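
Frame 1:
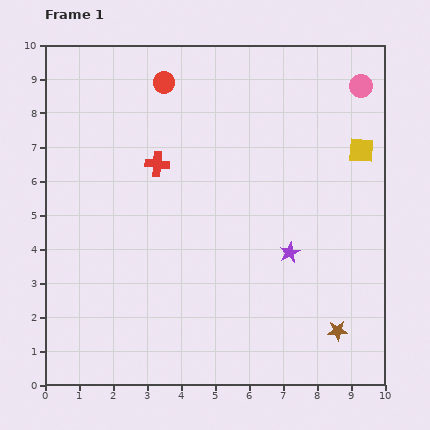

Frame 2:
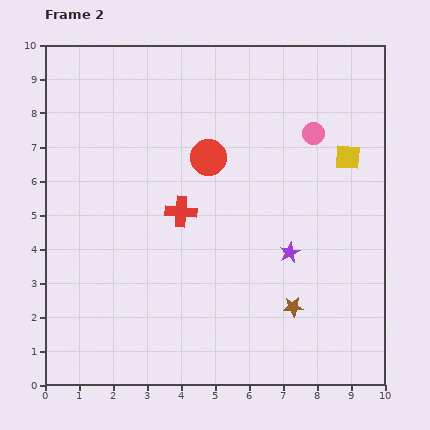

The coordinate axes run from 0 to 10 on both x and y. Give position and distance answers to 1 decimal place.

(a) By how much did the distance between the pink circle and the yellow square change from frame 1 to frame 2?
-0.7

Distance in frame 1: 1.9. Distance in frame 2: 1.2.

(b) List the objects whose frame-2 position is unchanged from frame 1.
the purple star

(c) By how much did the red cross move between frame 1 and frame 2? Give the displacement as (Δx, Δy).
(0.7, -1.4)

The red cross was at (3.3, 6.5) in frame 1 and (4.0, 5.1) in frame 2.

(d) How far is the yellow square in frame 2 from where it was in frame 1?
0.4

The yellow square moved from (9.3, 6.9) to (8.9, 6.7), a distance of √(0.4² + 0.2²) ≈ 0.4.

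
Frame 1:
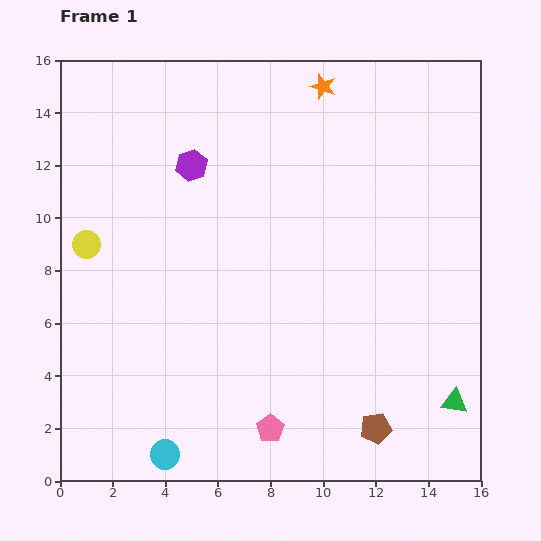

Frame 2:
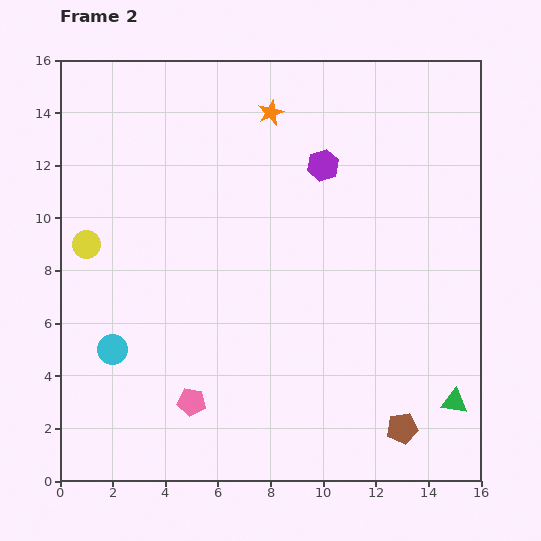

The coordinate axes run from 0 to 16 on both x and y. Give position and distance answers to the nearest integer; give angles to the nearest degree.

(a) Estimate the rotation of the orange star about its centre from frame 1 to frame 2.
31° clockwise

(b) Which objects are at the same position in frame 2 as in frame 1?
the green triangle, the yellow circle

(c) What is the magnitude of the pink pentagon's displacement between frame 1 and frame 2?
3

The pink pentagon moved from (8, 2) to (5, 3), a distance of √(3² + 1²) ≈ 3.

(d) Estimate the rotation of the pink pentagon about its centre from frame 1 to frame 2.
30° counter-clockwise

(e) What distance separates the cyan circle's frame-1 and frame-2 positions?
4

The cyan circle moved from (4, 1) to (2, 5), a distance of √(2² + 4²) ≈ 4.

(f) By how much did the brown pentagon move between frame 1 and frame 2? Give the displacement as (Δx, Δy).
(1, 0)

The brown pentagon was at (12, 2) in frame 1 and (13, 2) in frame 2.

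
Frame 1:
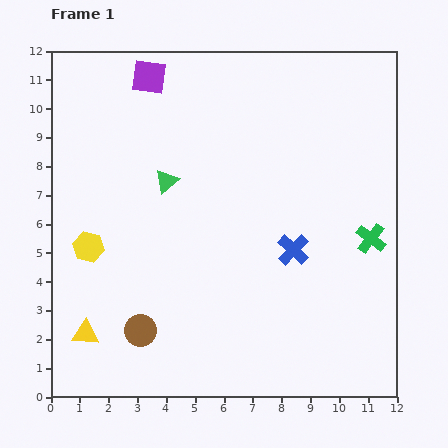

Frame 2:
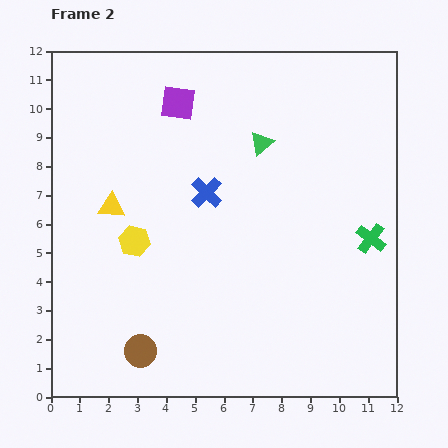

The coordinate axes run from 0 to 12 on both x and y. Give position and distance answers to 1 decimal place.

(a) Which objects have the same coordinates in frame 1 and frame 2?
the green cross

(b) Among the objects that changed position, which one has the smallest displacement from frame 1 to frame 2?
the brown circle

(moved 0.7)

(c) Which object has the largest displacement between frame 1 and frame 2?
the yellow triangle

(moved 4.5; next 3.6)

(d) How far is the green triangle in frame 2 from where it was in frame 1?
3.5

The green triangle moved from (4.0, 7.5) to (7.3, 8.8), a distance of √(3.3² + 1.3²) ≈ 3.5.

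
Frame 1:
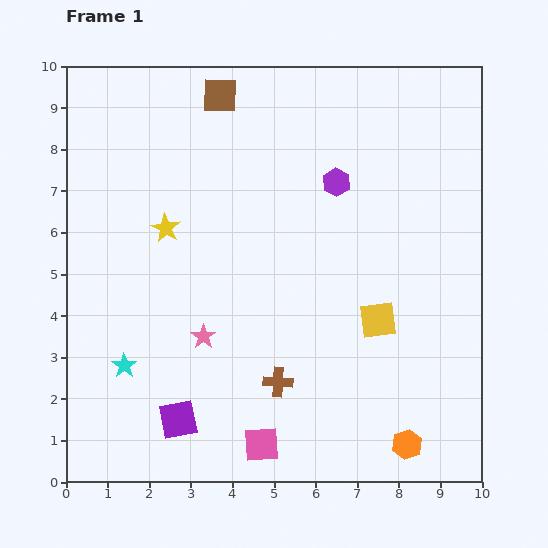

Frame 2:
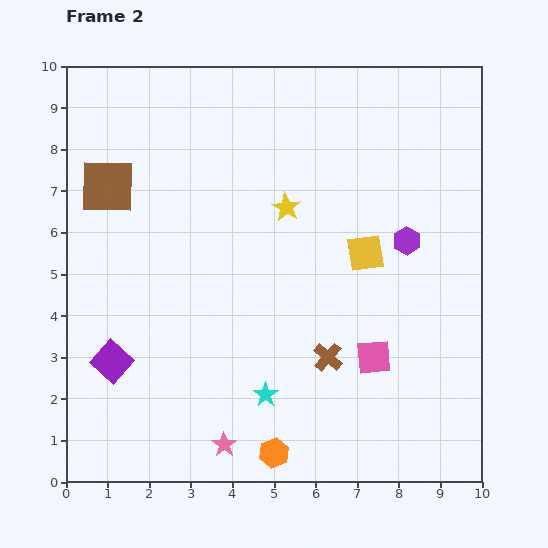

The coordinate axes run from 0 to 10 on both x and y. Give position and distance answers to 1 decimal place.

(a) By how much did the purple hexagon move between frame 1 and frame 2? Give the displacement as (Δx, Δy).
(1.7, -1.4)

The purple hexagon was at (6.5, 7.2) in frame 1 and (8.2, 5.8) in frame 2.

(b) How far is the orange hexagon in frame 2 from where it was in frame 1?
3.2

The orange hexagon moved from (8.2, 0.9) to (5.0, 0.7), a distance of √(3.2² + 0.2²) ≈ 3.2.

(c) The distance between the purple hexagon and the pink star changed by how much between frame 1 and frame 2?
+1.7

Distance in frame 1: 4.9. Distance in frame 2: 6.6.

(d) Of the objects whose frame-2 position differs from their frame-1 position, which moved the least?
the brown cross

(moved 1.3)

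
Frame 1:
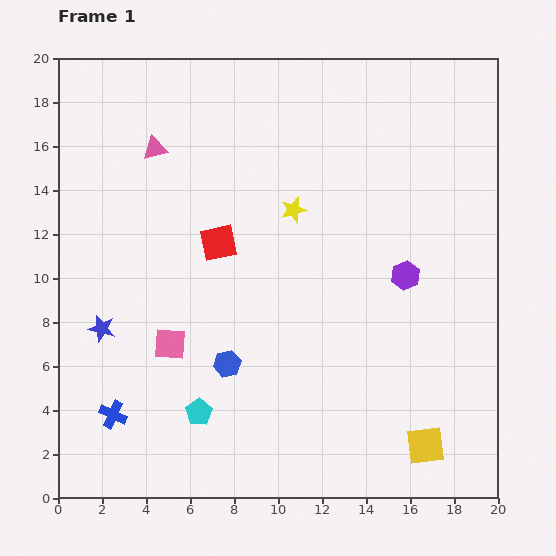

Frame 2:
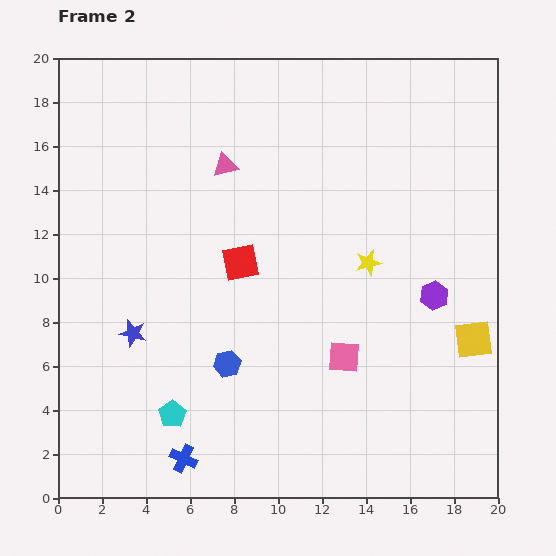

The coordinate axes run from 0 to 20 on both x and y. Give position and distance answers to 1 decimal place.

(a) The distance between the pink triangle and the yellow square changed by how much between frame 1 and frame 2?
-4.5

Distance in frame 1: 18.3. Distance in frame 2: 13.8.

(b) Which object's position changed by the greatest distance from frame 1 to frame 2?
the pink square

(moved 7.9; next 5.3)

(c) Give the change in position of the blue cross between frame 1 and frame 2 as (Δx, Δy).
(3.2, -2.0)

The blue cross was at (2.5, 3.8) in frame 1 and (5.7, 1.8) in frame 2.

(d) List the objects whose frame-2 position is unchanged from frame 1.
the blue hexagon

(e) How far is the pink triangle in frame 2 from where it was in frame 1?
3.3

The pink triangle moved from (4.4, 15.9) to (7.6, 15.1), a distance of √(3.2² + 0.8²) ≈ 3.3.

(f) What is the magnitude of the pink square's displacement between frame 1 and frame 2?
7.9

The pink square moved from (5.1, 7.0) to (13.0, 6.4), a distance of √(7.9² + 0.6²) ≈ 7.9.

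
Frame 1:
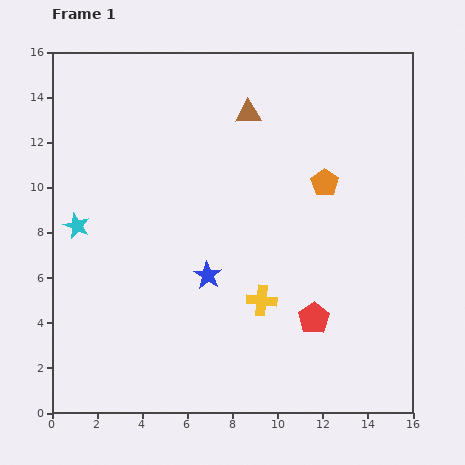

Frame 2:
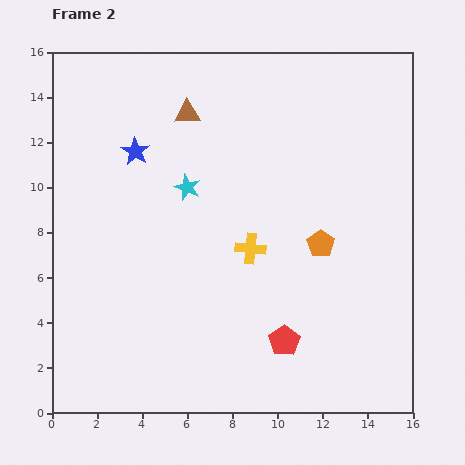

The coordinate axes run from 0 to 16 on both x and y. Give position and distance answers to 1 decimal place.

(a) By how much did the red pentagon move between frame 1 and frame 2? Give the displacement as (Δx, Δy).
(-1.3, -1.0)

The red pentagon was at (11.6, 4.2) in frame 1 and (10.3, 3.2) in frame 2.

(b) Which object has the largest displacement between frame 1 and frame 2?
the blue star

(moved 6.4; next 5.2)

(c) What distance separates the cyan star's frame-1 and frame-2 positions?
5.2

The cyan star moved from (1.1, 8.3) to (6.0, 10.0), a distance of √(4.9² + 1.7²) ≈ 5.2.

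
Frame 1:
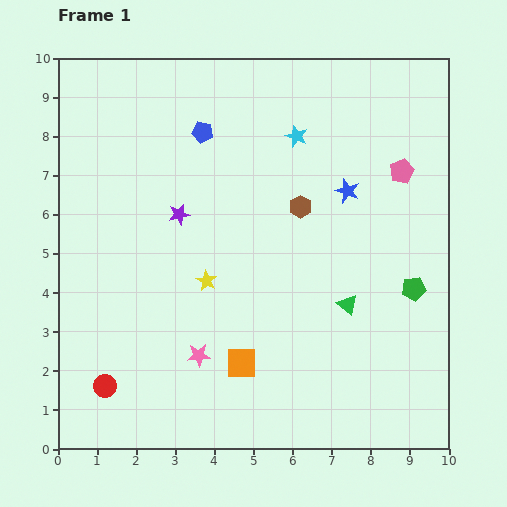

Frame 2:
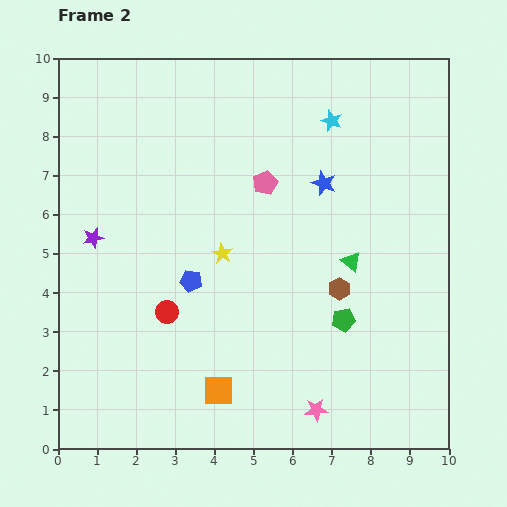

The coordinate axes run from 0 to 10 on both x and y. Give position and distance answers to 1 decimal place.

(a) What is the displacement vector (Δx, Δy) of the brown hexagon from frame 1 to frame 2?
(1.0, -2.1)

The brown hexagon was at (6.2, 6.2) in frame 1 and (7.2, 4.1) in frame 2.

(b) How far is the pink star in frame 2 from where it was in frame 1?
3.3

The pink star moved from (3.6, 2.4) to (6.6, 1.0), a distance of √(3.0² + 1.4²) ≈ 3.3.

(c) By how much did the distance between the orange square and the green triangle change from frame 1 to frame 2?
+1.6

Distance in frame 1: 3.1. Distance in frame 2: 4.7.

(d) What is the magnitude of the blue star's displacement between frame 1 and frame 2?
0.6

The blue star moved from (7.4, 6.6) to (6.8, 6.8), a distance of √(0.6² + 0.2²) ≈ 0.6.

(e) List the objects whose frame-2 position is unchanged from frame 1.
none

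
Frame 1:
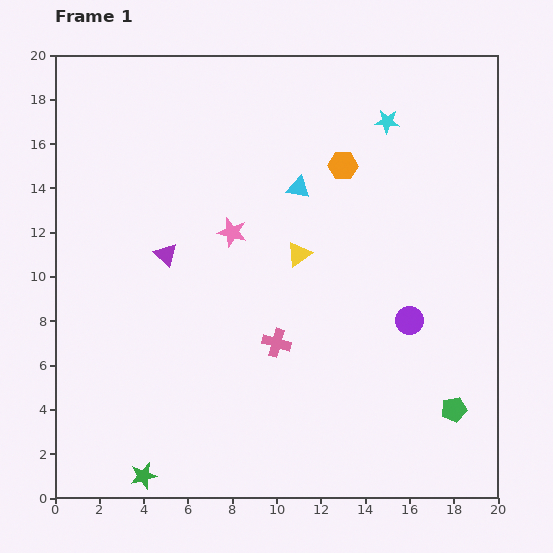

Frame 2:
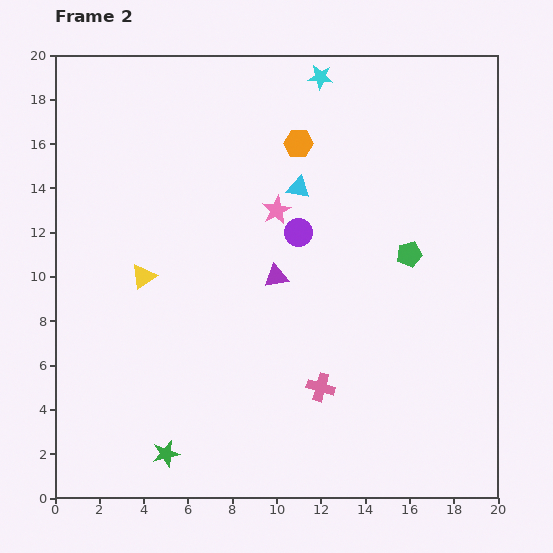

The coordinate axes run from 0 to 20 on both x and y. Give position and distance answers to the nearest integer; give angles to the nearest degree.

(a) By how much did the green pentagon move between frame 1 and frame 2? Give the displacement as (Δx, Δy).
(-2, 7)

The green pentagon was at (18, 4) in frame 1 and (16, 11) in frame 2.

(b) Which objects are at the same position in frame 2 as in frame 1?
the cyan triangle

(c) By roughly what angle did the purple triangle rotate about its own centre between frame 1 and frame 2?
54° counter-clockwise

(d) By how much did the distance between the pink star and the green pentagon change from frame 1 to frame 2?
-7

Distance in frame 1: 13. Distance in frame 2: 6.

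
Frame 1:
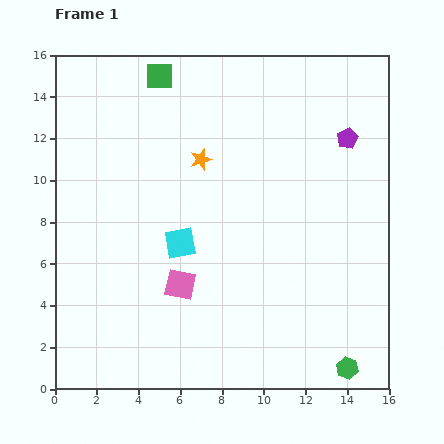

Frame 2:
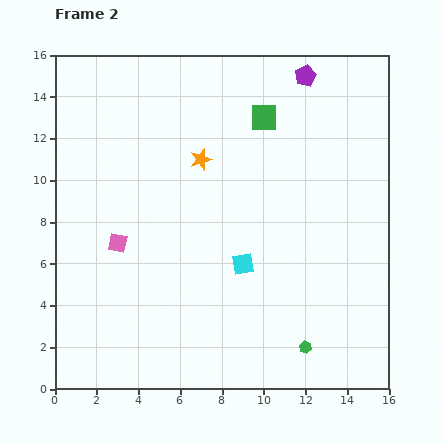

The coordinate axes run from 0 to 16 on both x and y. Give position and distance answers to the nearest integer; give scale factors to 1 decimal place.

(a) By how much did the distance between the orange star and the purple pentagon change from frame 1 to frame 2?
-1

Distance in frame 1: 7. Distance in frame 2: 6.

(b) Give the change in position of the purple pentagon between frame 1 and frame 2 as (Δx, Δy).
(-2, 3)

The purple pentagon was at (14, 12) in frame 1 and (12, 15) in frame 2.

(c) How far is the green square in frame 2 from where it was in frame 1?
5

The green square moved from (5, 15) to (10, 13), a distance of √(5² + 2²) ≈ 5.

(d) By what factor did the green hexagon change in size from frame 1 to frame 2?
0.6×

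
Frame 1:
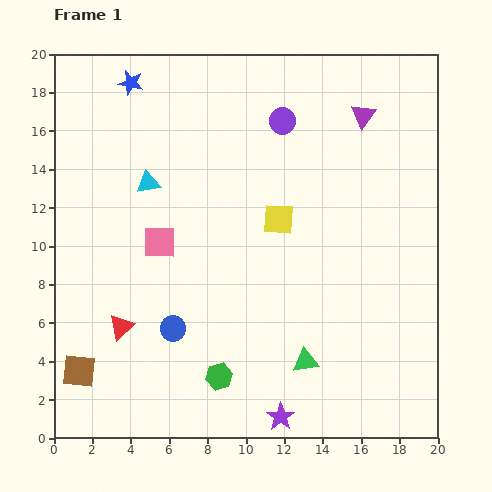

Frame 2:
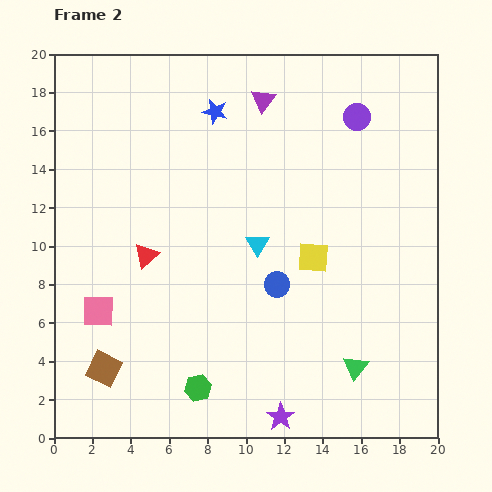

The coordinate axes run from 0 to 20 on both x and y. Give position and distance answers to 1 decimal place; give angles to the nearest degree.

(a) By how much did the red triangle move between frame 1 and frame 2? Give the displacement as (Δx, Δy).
(1.3, 3.7)

The red triangle was at (3.5, 5.8) in frame 1 and (4.8, 9.5) in frame 2.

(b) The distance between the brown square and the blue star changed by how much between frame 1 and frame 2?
-0.6

Distance in frame 1: 15.2. Distance in frame 2: 14.6.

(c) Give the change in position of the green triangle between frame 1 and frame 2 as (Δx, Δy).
(2.6, -0.3)

The green triangle was at (13.1, 4.0) in frame 1 and (15.7, 3.7) in frame 2.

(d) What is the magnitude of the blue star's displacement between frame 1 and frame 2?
4.6

The blue star moved from (4.0, 18.5) to (8.4, 17.0), a distance of √(4.4² + 1.5²) ≈ 4.6.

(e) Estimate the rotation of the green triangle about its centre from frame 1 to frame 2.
46° counter-clockwise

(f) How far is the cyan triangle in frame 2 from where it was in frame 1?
6.5

The cyan triangle moved from (4.9, 13.3) to (10.6, 10.1), a distance of √(5.7² + 3.2²) ≈ 6.5.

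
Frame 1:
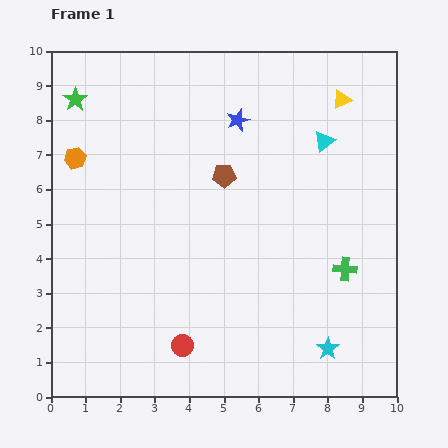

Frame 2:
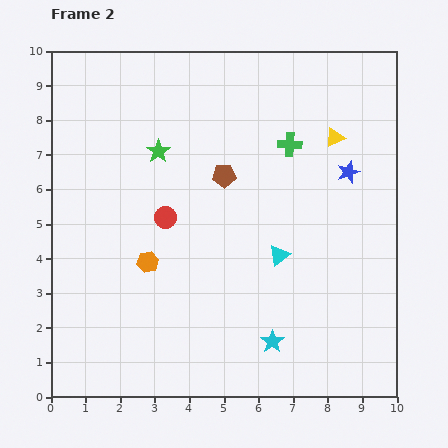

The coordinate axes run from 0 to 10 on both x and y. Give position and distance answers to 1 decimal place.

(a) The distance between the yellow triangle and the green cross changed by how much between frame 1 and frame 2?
-3.6

Distance in frame 1: 4.9. Distance in frame 2: 1.3.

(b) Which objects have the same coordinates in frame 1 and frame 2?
the brown pentagon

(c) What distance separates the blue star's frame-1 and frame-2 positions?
3.5

The blue star moved from (5.4, 8.0) to (8.6, 6.5), a distance of √(3.2² + 1.5²) ≈ 3.5.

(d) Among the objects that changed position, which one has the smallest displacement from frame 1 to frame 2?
the yellow triangle

(moved 1.1)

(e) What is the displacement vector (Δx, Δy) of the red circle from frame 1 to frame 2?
(-0.5, 3.7)

The red circle was at (3.8, 1.5) in frame 1 and (3.3, 5.2) in frame 2.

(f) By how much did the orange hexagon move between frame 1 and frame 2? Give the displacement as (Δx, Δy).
(2.1, -3.0)

The orange hexagon was at (0.7, 6.9) in frame 1 and (2.8, 3.9) in frame 2.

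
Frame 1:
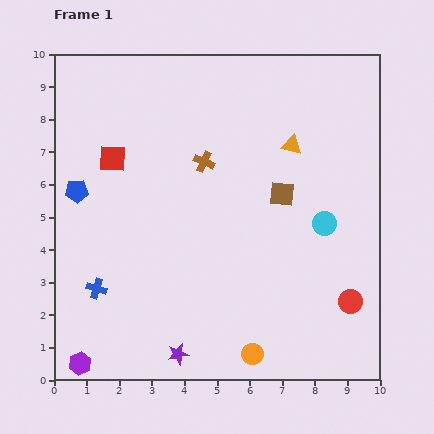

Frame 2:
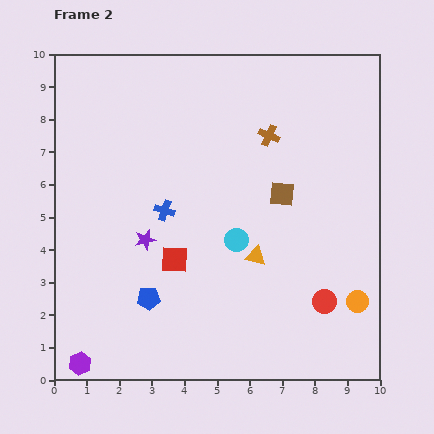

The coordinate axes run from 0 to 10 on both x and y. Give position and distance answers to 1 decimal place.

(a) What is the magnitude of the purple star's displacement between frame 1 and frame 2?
3.6

The purple star moved from (3.8, 0.8) to (2.8, 4.3), a distance of √(1.0² + 3.5²) ≈ 3.6.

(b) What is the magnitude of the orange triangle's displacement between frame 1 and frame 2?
3.6

The orange triangle moved from (7.3, 7.2) to (6.2, 3.8), a distance of √(1.1² + 3.4²) ≈ 3.6.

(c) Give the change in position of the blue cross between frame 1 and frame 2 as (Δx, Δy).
(2.1, 2.4)

The blue cross was at (1.3, 2.8) in frame 1 and (3.4, 5.2) in frame 2.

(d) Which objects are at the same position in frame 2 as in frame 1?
the brown square, the purple hexagon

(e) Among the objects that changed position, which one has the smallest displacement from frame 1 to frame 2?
the red circle

(moved 0.8)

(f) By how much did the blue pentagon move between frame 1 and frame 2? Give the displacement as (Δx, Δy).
(2.2, -3.3)

The blue pentagon was at (0.7, 5.8) in frame 1 and (2.9, 2.5) in frame 2.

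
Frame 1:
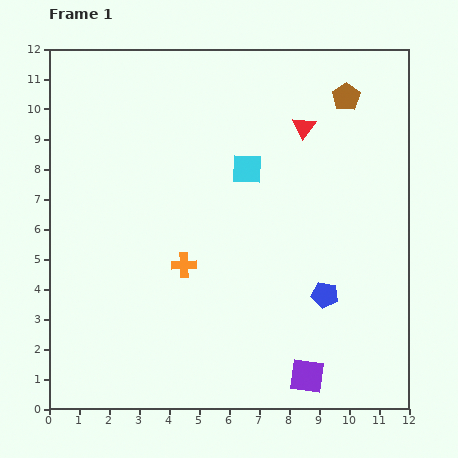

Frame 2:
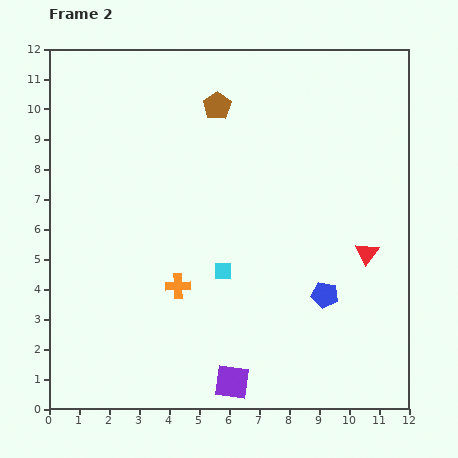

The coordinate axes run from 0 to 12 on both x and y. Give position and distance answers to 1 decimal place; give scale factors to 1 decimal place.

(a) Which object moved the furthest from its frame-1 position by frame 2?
the red triangle

(moved 4.7; next 4.3)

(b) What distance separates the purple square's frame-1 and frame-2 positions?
2.5

The purple square moved from (8.6, 1.1) to (6.1, 0.9), a distance of √(2.5² + 0.2²) ≈ 2.5.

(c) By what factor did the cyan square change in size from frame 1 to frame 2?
0.6×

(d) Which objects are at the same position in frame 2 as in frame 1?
the blue pentagon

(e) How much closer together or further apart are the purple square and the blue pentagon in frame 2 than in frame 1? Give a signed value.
+1.4

Distance in frame 1: 2.8. Distance in frame 2: 4.2.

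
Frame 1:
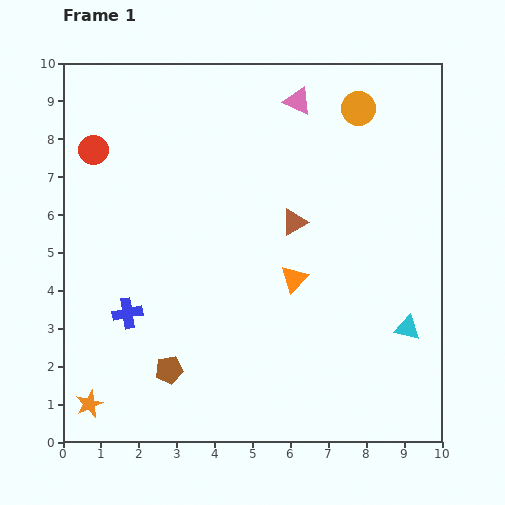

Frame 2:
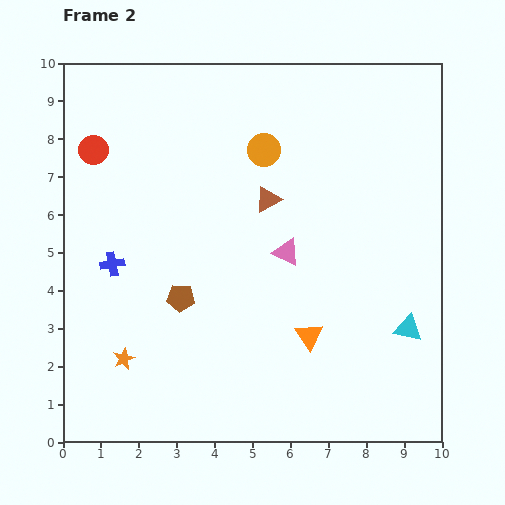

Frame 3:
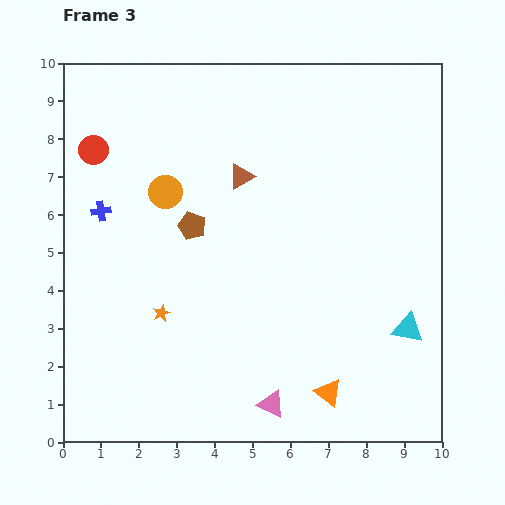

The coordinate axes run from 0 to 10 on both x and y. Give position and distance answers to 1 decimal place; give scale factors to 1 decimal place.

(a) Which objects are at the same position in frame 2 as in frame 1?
the red circle, the cyan triangle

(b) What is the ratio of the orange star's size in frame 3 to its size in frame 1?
0.6×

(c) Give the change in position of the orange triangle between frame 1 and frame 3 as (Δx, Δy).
(0.9, -3.0)

The orange triangle was at (6.1, 4.3) in frame 1 and (7.0, 1.3) in frame 3.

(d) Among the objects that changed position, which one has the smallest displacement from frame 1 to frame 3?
the brown triangle

(moved 1.8)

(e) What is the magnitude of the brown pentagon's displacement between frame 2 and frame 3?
1.9

The brown pentagon moved from (3.1, 3.8) to (3.4, 5.7), a distance of √(0.3² + 1.9²) ≈ 1.9.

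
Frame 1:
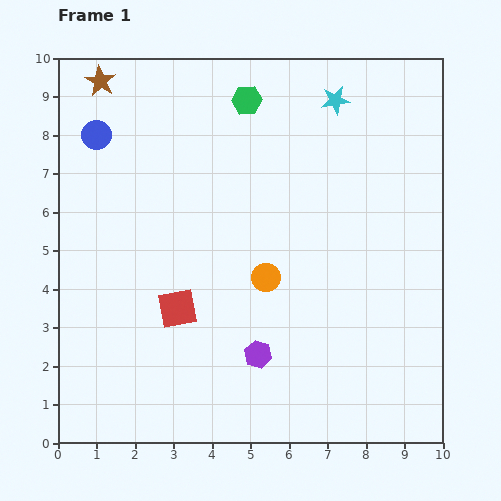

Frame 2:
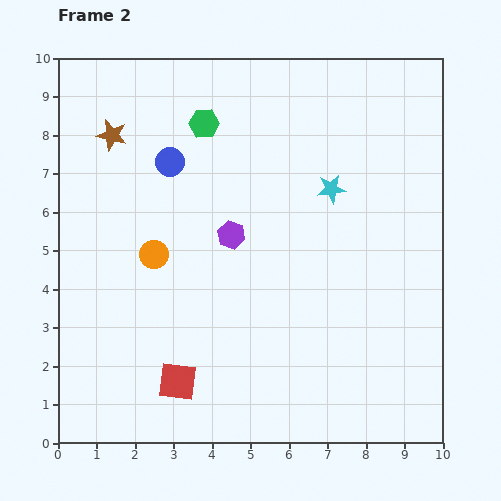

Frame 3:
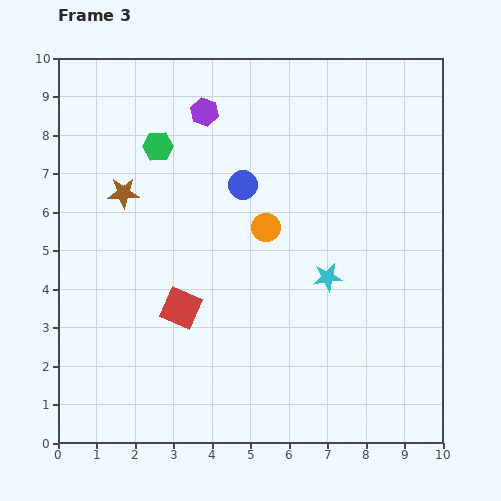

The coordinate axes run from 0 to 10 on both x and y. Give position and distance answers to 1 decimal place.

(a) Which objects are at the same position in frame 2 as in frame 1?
none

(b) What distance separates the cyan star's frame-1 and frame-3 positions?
4.6

The cyan star moved from (7.2, 8.9) to (7.0, 4.3), a distance of √(0.2² + 4.6²) ≈ 4.6.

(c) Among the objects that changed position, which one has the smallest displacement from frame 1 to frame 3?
the red square

(moved 0.1)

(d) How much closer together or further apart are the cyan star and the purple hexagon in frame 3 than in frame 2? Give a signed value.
+2.5

Distance in frame 2: 2.9. Distance in frame 3: 5.4.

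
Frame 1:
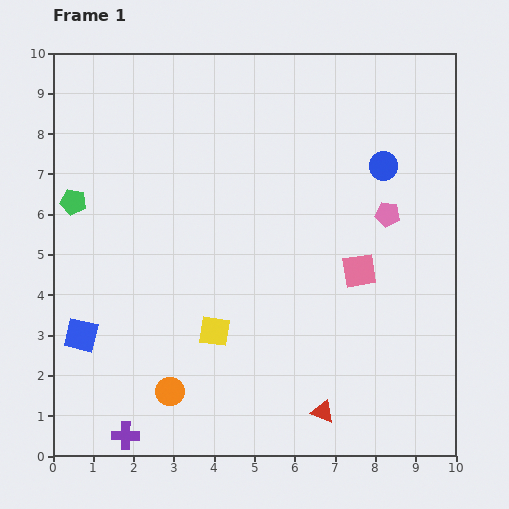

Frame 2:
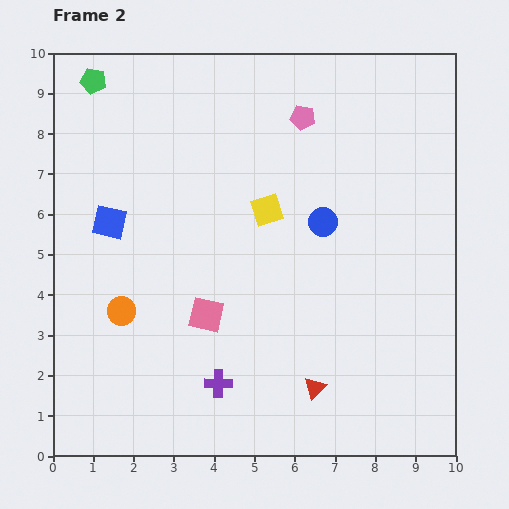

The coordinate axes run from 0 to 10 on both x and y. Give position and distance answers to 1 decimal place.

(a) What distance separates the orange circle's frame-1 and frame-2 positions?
2.3

The orange circle moved from (2.9, 1.6) to (1.7, 3.6), a distance of √(1.2² + 2.0²) ≈ 2.3.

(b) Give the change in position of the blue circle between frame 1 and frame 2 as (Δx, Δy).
(-1.5, -1.4)

The blue circle was at (8.2, 7.2) in frame 1 and (6.7, 5.8) in frame 2.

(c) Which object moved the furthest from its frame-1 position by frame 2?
the pink square

(moved 4.0; next 3.3)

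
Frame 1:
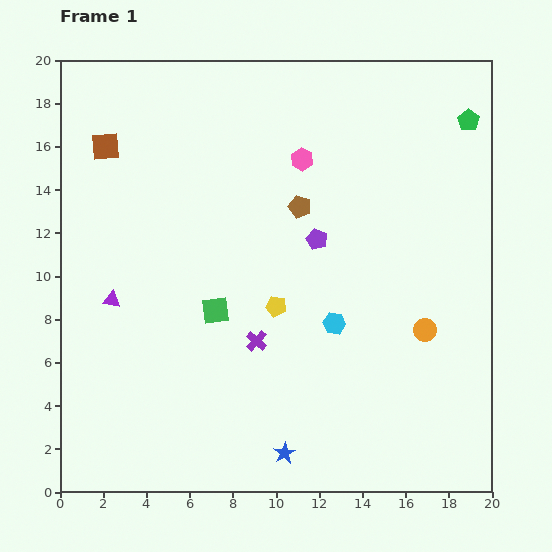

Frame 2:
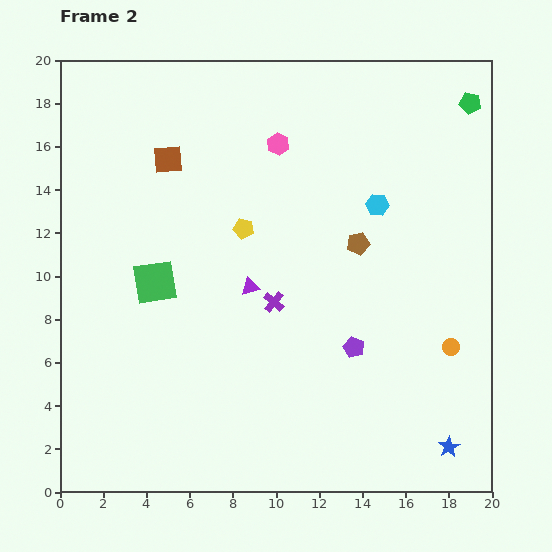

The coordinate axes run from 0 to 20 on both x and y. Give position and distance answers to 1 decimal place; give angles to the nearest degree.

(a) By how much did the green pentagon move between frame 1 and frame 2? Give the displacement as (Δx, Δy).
(0.1, 0.8)

The green pentagon was at (18.9, 17.2) in frame 1 and (19.0, 18.0) in frame 2.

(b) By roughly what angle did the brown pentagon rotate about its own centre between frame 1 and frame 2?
30° counter-clockwise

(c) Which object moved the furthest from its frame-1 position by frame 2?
the blue star

(moved 7.6; next 6.4)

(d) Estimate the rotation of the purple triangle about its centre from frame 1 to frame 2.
23° counter-clockwise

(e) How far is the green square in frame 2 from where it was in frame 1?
3.1

The green square moved from (7.2, 8.4) to (4.4, 9.7), a distance of √(2.8² + 1.3²) ≈ 3.1.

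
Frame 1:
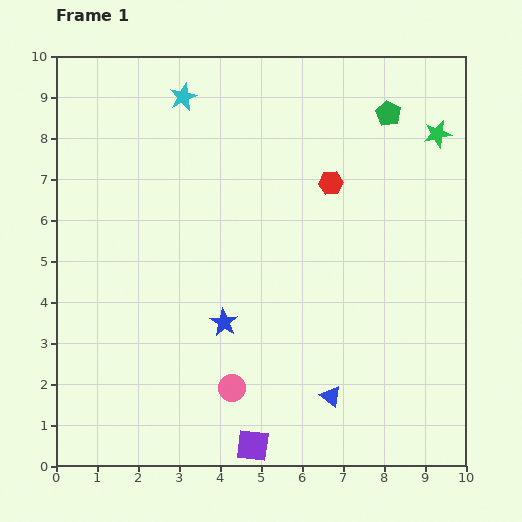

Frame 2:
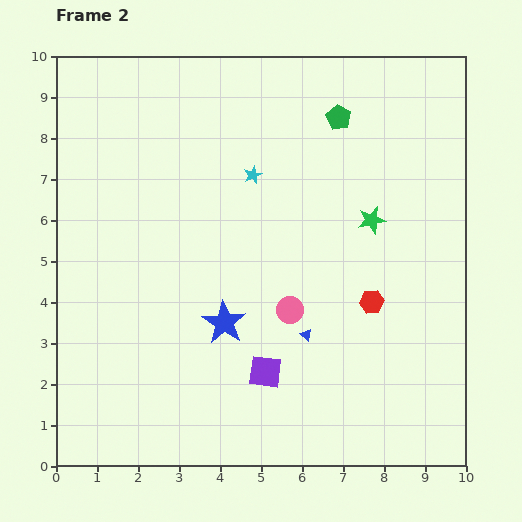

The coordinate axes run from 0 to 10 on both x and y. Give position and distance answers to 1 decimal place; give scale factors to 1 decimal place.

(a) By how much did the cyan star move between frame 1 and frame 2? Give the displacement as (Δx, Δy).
(1.7, -1.9)

The cyan star was at (3.1, 9.0) in frame 1 and (4.8, 7.1) in frame 2.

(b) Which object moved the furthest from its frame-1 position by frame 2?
the red hexagon

(moved 3.1; next 2.6)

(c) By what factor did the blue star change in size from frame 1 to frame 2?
1.6×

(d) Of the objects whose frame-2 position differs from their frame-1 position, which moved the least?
the green pentagon

(moved 1.2)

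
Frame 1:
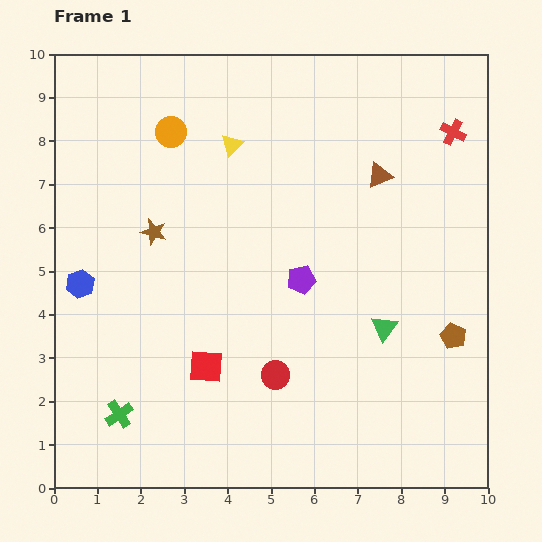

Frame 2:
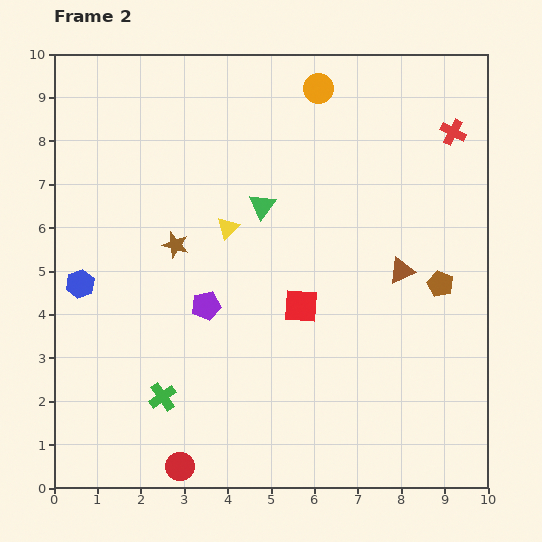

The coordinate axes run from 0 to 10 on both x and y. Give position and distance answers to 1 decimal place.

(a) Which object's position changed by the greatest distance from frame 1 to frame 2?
the green triangle

(moved 4.0; next 3.5)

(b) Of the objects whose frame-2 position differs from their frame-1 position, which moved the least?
the brown star

(moved 0.6)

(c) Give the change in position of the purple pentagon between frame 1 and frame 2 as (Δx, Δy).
(-2.2, -0.6)

The purple pentagon was at (5.7, 4.8) in frame 1 and (3.5, 4.2) in frame 2.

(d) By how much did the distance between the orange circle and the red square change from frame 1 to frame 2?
-0.5

Distance in frame 1: 5.5. Distance in frame 2: 5.0.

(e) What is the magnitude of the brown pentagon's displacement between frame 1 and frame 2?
1.2

The brown pentagon moved from (9.2, 3.5) to (8.9, 4.7), a distance of √(0.3² + 1.2²) ≈ 1.2.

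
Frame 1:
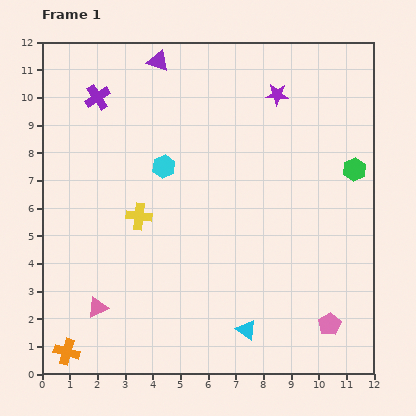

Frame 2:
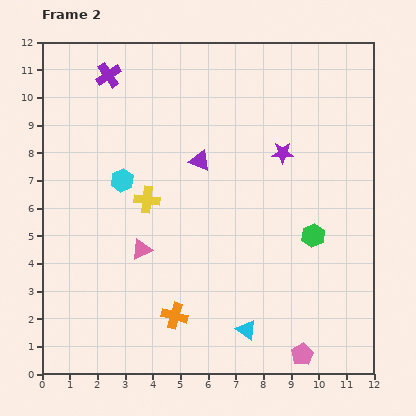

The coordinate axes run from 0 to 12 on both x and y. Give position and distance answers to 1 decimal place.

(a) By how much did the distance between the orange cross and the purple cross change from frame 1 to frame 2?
-0.3

Distance in frame 1: 9.3. Distance in frame 2: 9.0.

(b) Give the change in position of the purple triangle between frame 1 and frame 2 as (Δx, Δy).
(1.5, -3.6)

The purple triangle was at (4.2, 11.3) in frame 1 and (5.7, 7.7) in frame 2.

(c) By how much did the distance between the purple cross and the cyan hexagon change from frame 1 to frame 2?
+0.3

Distance in frame 1: 3.5. Distance in frame 2: 3.8.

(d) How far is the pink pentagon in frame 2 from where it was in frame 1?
1.5

The pink pentagon moved from (10.4, 1.8) to (9.4, 0.7), a distance of √(1.0² + 1.1²) ≈ 1.5.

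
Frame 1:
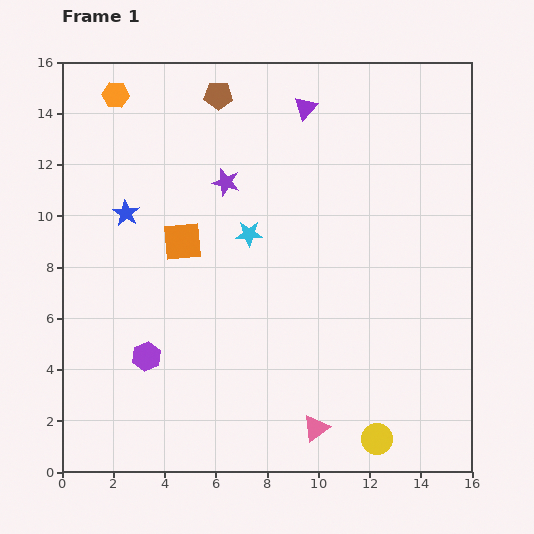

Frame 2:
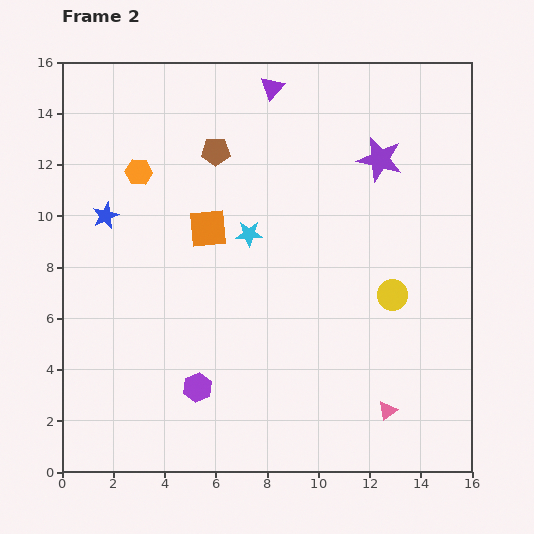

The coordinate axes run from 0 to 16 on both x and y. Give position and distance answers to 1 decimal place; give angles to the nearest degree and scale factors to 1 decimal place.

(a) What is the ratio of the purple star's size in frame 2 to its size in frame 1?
1.6×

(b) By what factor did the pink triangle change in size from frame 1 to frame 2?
0.7×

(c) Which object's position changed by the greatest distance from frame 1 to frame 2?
the purple star

(moved 6.1; next 5.6)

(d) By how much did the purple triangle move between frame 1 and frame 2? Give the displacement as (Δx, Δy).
(-1.3, 0.8)

The purple triangle was at (9.5, 14.2) in frame 1 and (8.2, 15.0) in frame 2.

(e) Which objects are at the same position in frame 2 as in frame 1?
the cyan star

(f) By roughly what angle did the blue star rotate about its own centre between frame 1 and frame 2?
16° clockwise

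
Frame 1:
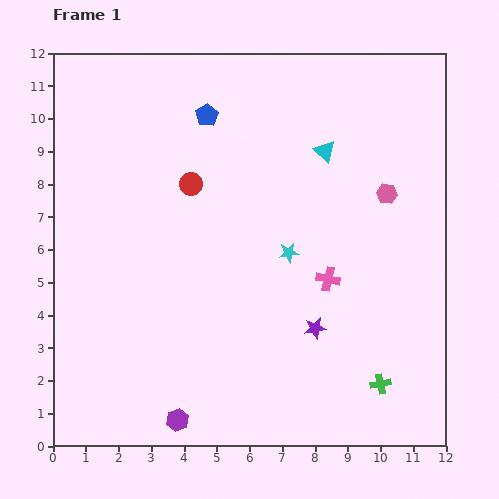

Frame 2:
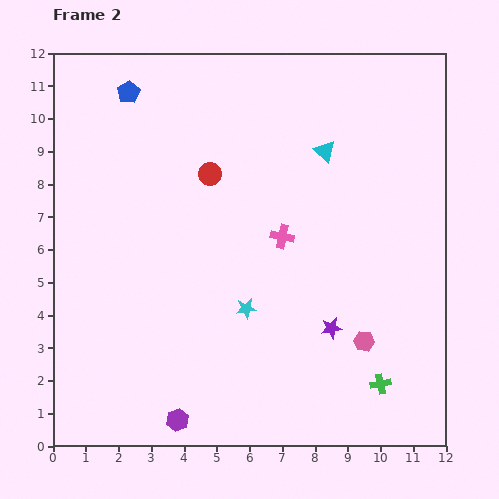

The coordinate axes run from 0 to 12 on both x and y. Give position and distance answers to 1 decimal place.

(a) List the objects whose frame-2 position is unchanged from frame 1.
the green cross, the purple hexagon, the cyan triangle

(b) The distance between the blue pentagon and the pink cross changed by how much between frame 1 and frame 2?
+0.2

Distance in frame 1: 6.2. Distance in frame 2: 6.4.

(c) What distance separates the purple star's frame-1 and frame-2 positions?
0.5

The purple star moved from (8.0, 3.6) to (8.5, 3.6), a distance of √(0.5² + 0.0²) ≈ 0.5.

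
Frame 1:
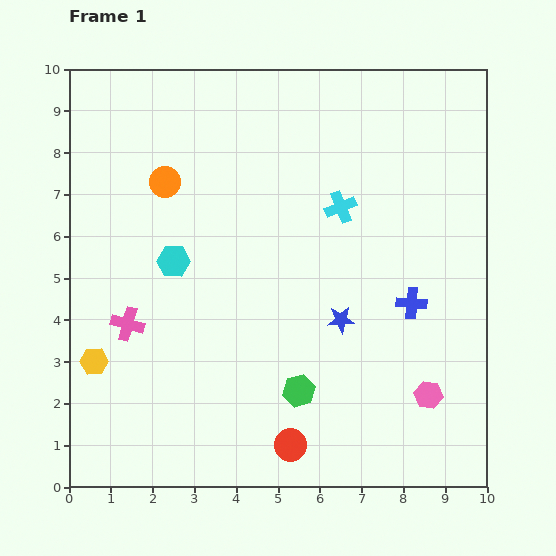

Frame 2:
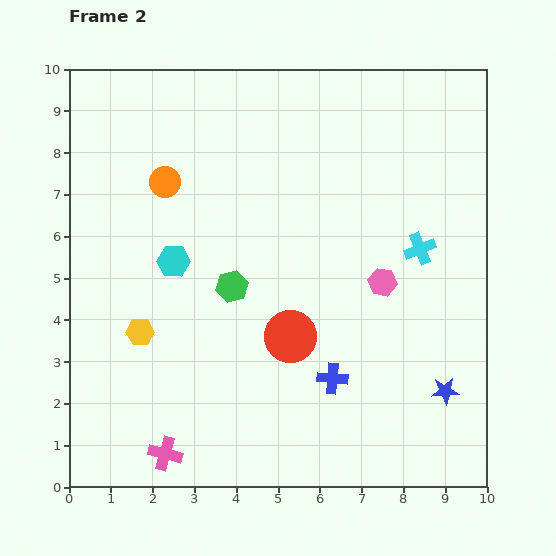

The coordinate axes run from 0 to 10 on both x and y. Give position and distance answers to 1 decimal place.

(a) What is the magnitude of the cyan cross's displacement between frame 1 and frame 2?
2.1

The cyan cross moved from (6.5, 6.7) to (8.4, 5.7), a distance of √(1.9² + 1.0²) ≈ 2.1.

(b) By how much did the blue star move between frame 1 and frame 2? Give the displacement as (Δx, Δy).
(2.5, -1.7)

The blue star was at (6.5, 4.0) in frame 1 and (9.0, 2.3) in frame 2.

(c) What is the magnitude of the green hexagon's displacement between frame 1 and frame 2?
3.0

The green hexagon moved from (5.5, 2.3) to (3.9, 4.8), a distance of √(1.6² + 2.5²) ≈ 3.0.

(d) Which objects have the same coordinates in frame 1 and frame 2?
the orange circle, the cyan hexagon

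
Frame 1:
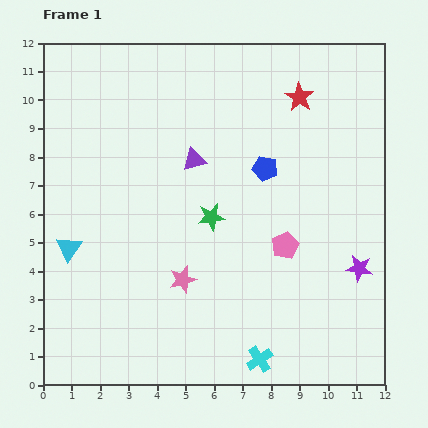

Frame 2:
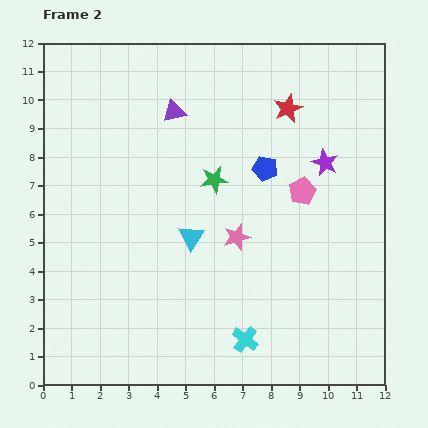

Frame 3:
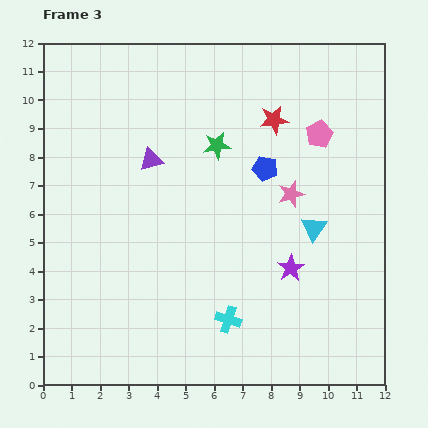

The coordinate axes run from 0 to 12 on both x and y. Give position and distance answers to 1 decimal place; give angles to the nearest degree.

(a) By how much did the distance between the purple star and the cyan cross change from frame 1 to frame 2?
+2.1

Distance in frame 1: 4.7. Distance in frame 2: 6.8.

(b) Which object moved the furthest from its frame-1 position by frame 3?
the cyan triangle

(moved 8.6; next 4.8)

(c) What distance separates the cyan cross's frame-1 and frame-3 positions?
1.8

The cyan cross moved from (7.6, 0.9) to (6.5, 2.3), a distance of √(1.1² + 1.4²) ≈ 1.8.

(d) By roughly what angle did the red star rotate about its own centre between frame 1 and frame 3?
31° clockwise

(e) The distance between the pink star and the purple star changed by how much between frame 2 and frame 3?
-1.4

Distance in frame 2: 4.0. Distance in frame 3: 2.6.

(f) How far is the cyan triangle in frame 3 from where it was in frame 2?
4.3

The cyan triangle moved from (5.2, 5.2) to (9.5, 5.5), a distance of √(4.3² + 0.3²) ≈ 4.3.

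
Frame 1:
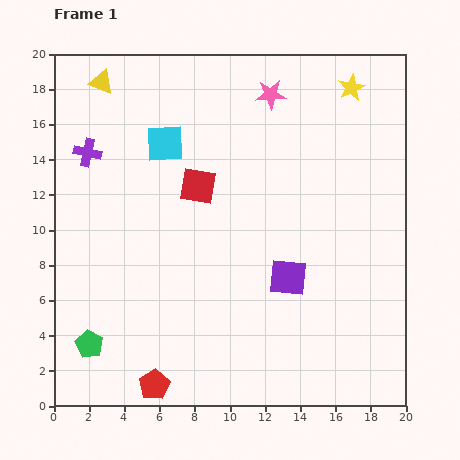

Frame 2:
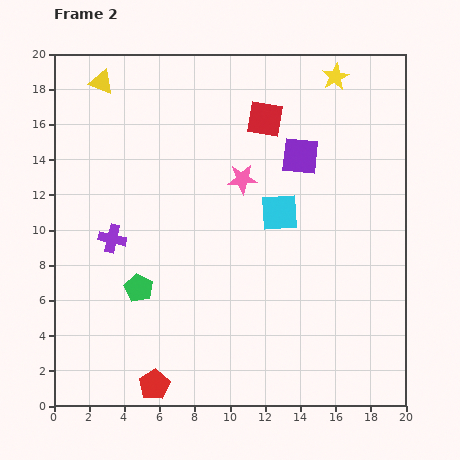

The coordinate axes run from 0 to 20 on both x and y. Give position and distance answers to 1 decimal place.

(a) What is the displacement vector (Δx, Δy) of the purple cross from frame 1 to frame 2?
(1.4, -4.9)

The purple cross was at (1.9, 14.4) in frame 1 and (3.3, 9.5) in frame 2.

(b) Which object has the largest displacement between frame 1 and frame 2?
the cyan square

(moved 7.6; next 6.9)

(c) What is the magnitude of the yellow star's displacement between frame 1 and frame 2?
1.1

The yellow star moved from (16.9, 18.1) to (16.0, 18.7), a distance of √(0.9² + 0.6²) ≈ 1.1.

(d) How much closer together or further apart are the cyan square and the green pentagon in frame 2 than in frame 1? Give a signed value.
-3.1

Distance in frame 1: 12.2. Distance in frame 2: 9.1.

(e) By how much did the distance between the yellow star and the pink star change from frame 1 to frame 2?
+3.3

Distance in frame 1: 4.6. Distance in frame 2: 7.9.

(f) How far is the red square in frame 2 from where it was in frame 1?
5.4

The red square moved from (8.2, 12.5) to (12.0, 16.3), a distance of √(3.8² + 3.8²) ≈ 5.4.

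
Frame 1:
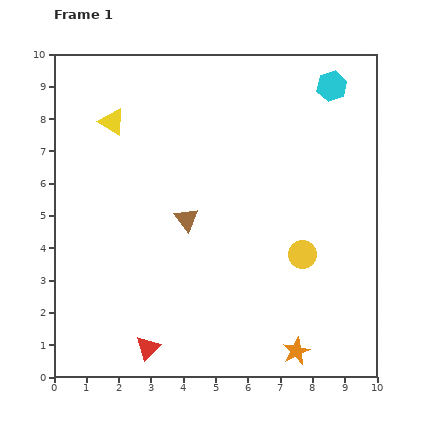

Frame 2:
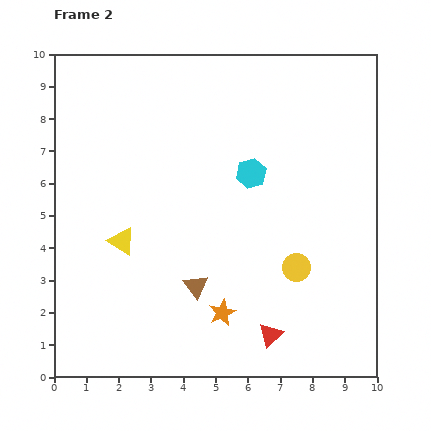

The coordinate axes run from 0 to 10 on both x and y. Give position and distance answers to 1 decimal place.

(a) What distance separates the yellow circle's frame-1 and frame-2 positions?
0.4

The yellow circle moved from (7.7, 3.8) to (7.5, 3.4), a distance of √(0.2² + 0.4²) ≈ 0.4.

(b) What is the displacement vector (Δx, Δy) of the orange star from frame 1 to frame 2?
(-2.3, 1.2)

The orange star was at (7.5, 0.8) in frame 1 and (5.2, 2.0) in frame 2.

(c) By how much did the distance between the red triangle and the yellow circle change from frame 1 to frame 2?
-3.4

Distance in frame 1: 5.6. Distance in frame 2: 2.2.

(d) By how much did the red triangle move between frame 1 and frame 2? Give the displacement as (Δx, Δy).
(3.8, 0.4)

The red triangle was at (2.9, 0.9) in frame 1 and (6.7, 1.3) in frame 2.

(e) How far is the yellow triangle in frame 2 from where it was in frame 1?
3.7

The yellow triangle moved from (1.8, 7.9) to (2.1, 4.2), a distance of √(0.3² + 3.7²) ≈ 3.7.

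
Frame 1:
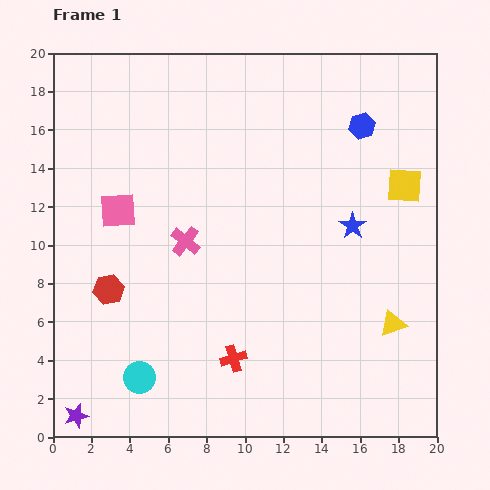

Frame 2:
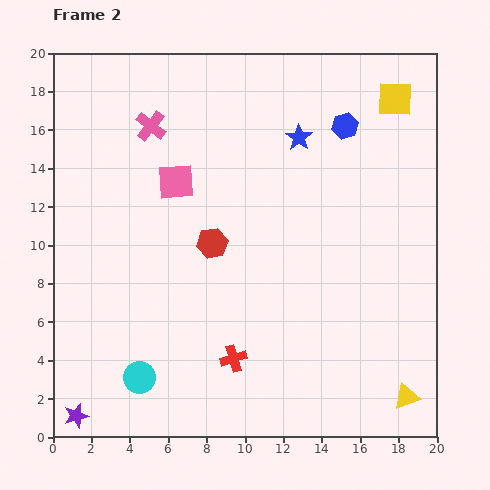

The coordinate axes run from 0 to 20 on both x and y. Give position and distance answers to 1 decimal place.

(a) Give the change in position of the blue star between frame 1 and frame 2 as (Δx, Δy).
(-2.8, 4.6)

The blue star was at (15.6, 11.0) in frame 1 and (12.8, 15.6) in frame 2.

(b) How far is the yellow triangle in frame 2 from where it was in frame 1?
3.9

The yellow triangle moved from (17.7, 5.9) to (18.4, 2.1), a distance of √(0.7² + 3.8²) ≈ 3.9.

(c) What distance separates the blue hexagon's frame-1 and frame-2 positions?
0.9

The blue hexagon moved from (16.1, 16.2) to (15.2, 16.2), a distance of √(0.9² + 0.0²) ≈ 0.9.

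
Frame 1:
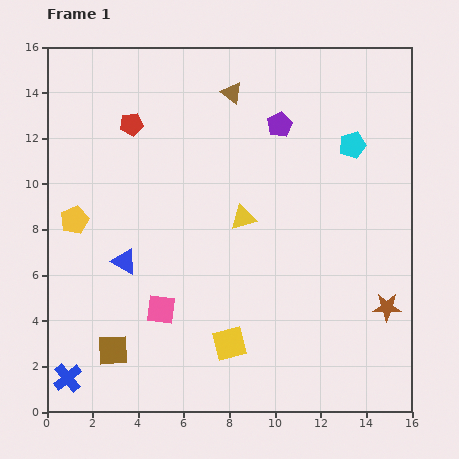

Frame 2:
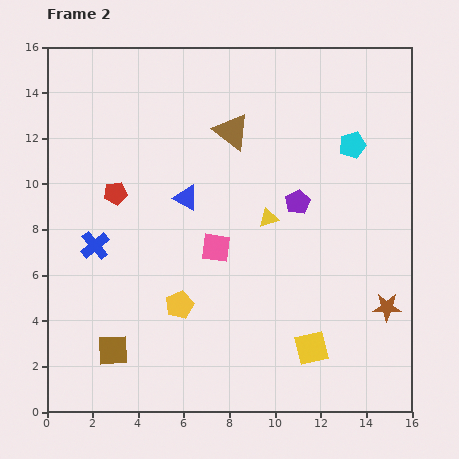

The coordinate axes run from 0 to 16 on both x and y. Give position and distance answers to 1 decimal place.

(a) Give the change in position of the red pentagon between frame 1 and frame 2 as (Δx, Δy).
(-0.7, -3.0)

The red pentagon was at (3.7, 12.6) in frame 1 and (3.0, 9.6) in frame 2.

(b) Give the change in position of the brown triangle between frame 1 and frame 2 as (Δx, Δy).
(0.0, -1.7)

The brown triangle was at (8.1, 14.0) in frame 1 and (8.1, 12.3) in frame 2.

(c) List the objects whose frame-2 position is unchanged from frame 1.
the brown square, the cyan pentagon, the brown star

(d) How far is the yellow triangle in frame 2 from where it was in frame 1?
1.1

The yellow triangle moved from (8.6, 8.5) to (9.7, 8.5), a distance of √(1.1² + 0.0²) ≈ 1.1.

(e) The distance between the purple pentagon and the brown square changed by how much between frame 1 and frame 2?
-1.9

Distance in frame 1: 12.3. Distance in frame 2: 10.4.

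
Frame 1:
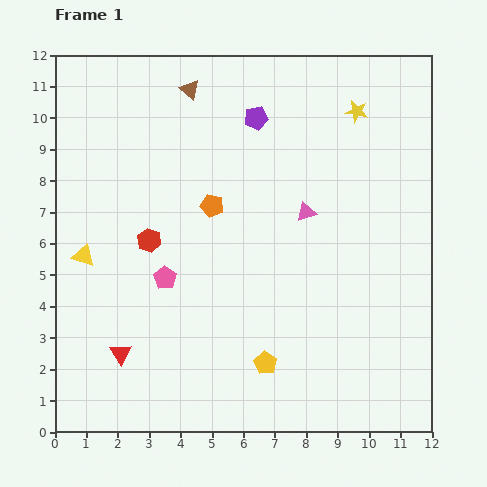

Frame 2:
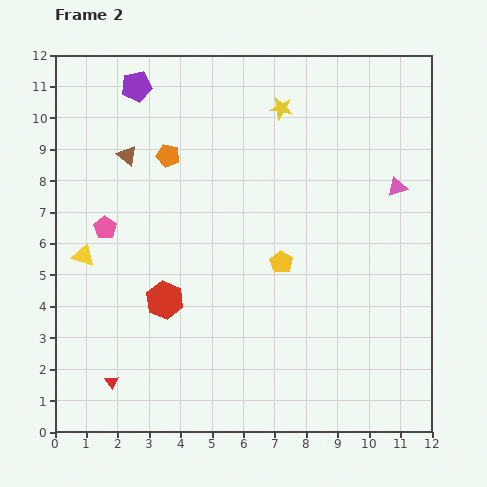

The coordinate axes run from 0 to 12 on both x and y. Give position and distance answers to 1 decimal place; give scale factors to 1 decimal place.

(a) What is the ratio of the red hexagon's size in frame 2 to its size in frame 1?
1.6×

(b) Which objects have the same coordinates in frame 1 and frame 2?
the yellow triangle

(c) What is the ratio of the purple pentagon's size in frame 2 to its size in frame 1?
1.3×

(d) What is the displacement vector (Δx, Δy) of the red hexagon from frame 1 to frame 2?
(0.5, -1.9)

The red hexagon was at (3.0, 6.1) in frame 1 and (3.5, 4.2) in frame 2.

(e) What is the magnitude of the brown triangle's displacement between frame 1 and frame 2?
2.9

The brown triangle moved from (4.3, 10.9) to (2.3, 8.8), a distance of √(2.0² + 2.1²) ≈ 2.9.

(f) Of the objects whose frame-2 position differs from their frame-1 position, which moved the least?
the red triangle

(moved 0.9)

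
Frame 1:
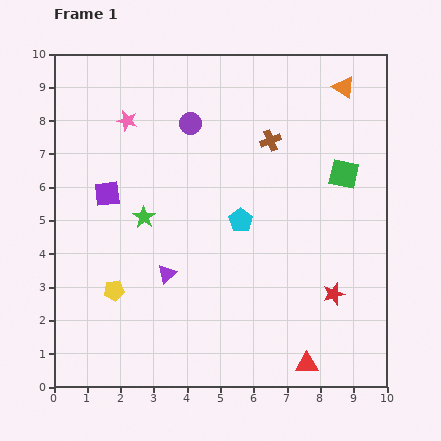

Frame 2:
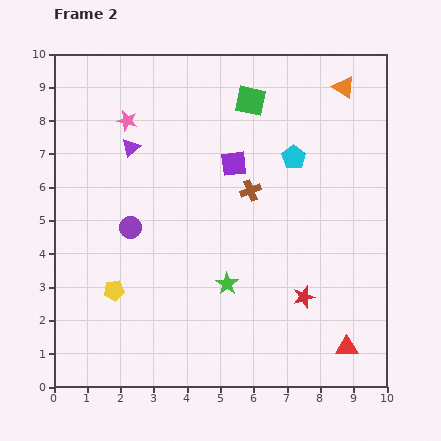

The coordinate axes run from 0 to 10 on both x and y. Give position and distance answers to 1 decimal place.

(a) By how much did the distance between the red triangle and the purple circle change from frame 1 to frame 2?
-0.6

Distance in frame 1: 8.0. Distance in frame 2: 7.4.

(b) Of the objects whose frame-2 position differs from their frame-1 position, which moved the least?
the red star

(moved 0.9)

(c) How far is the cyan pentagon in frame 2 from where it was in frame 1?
2.5

The cyan pentagon moved from (5.6, 5.0) to (7.2, 6.9), a distance of √(1.6² + 1.9²) ≈ 2.5.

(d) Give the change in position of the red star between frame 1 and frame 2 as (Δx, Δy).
(-0.9, -0.1)

The red star was at (8.4, 2.8) in frame 1 and (7.5, 2.7) in frame 2.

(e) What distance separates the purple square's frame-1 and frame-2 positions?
3.9

The purple square moved from (1.6, 5.8) to (5.4, 6.7), a distance of √(3.8² + 0.9²) ≈ 3.9.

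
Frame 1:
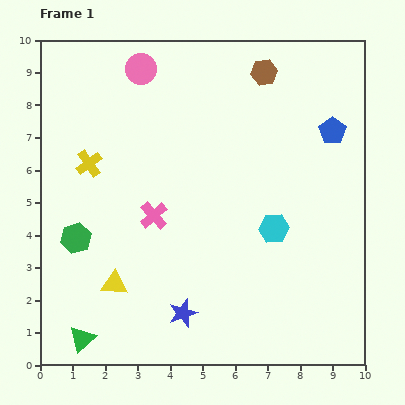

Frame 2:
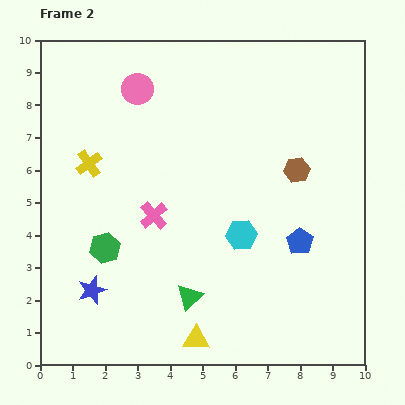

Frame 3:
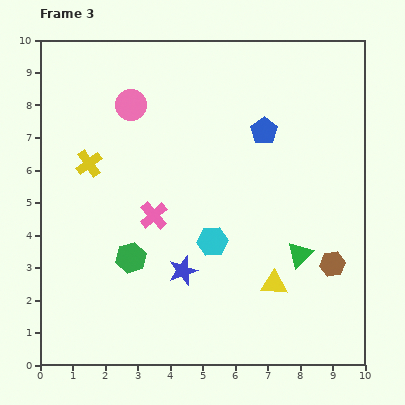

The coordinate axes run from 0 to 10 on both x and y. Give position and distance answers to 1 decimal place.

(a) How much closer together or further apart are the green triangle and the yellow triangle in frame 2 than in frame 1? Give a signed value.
-0.7

Distance in frame 1: 2.0. Distance in frame 2: 1.3.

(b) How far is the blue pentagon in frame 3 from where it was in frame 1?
2.1

The blue pentagon moved from (9.0, 7.2) to (6.9, 7.2), a distance of √(2.1² + 0.0²) ≈ 2.1.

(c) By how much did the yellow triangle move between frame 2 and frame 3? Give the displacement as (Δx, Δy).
(2.4, 1.7)

The yellow triangle was at (4.8, 0.8) in frame 2 and (7.2, 2.5) in frame 3.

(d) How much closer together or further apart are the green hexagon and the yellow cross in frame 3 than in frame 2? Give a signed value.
+0.6

Distance in frame 2: 2.6. Distance in frame 3: 3.2.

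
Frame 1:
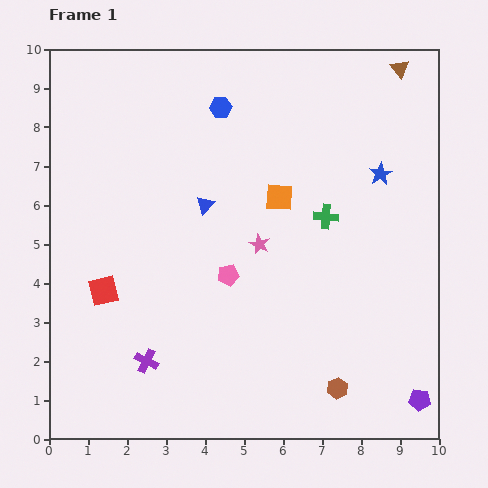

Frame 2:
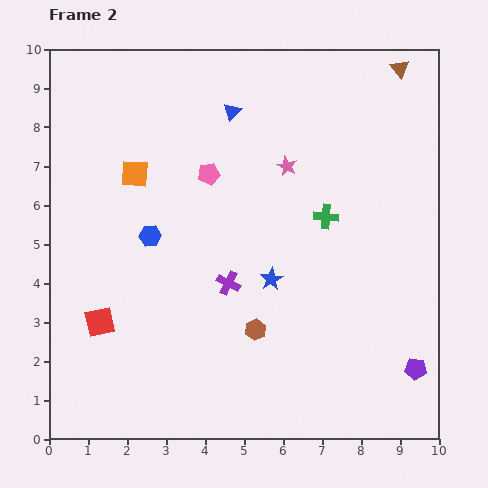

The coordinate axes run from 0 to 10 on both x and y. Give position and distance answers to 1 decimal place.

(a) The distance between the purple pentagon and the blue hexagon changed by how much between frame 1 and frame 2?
-1.5

Distance in frame 1: 9.1. Distance in frame 2: 7.6.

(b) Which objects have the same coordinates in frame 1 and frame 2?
the green cross, the brown triangle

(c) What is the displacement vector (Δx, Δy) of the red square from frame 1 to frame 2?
(-0.1, -0.8)

The red square was at (1.4, 3.8) in frame 1 and (1.3, 3.0) in frame 2.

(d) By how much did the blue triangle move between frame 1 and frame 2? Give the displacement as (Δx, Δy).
(0.7, 2.4)

The blue triangle was at (4.0, 6.0) in frame 1 and (4.7, 8.4) in frame 2.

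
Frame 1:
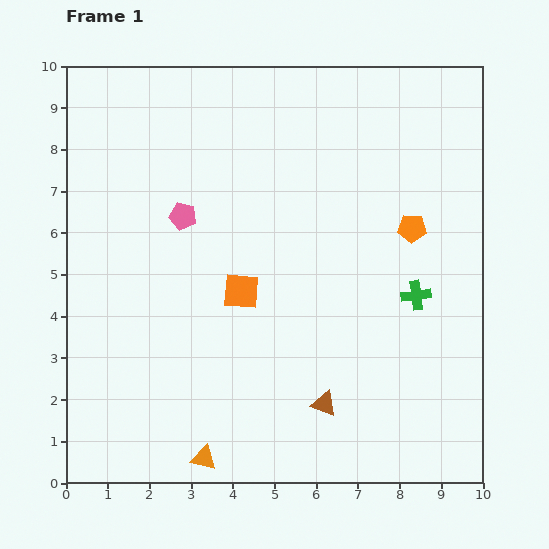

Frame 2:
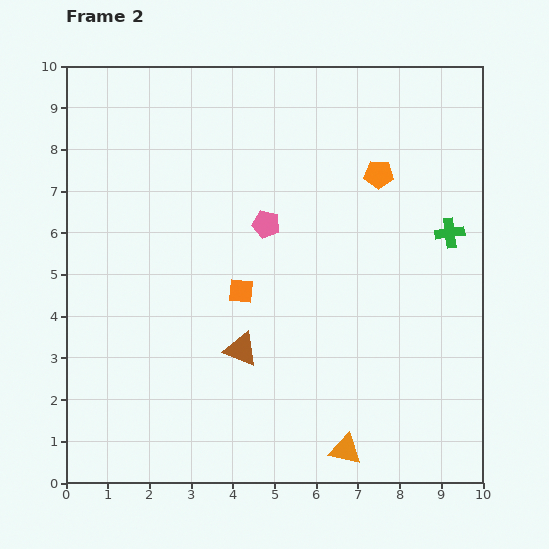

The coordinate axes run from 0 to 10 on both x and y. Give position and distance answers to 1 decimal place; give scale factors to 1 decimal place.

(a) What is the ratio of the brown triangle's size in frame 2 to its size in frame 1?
1.3×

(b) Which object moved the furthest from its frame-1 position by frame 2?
the orange triangle

(moved 3.4; next 2.4)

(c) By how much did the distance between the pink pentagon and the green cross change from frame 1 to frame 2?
-1.5

Distance in frame 1: 5.9. Distance in frame 2: 4.4.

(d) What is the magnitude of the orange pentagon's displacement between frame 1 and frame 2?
1.5

The orange pentagon moved from (8.3, 6.1) to (7.5, 7.4), a distance of √(0.8² + 1.3²) ≈ 1.5.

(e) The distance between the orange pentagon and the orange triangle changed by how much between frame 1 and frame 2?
-0.8

Distance in frame 1: 7.4. Distance in frame 2: 6.6.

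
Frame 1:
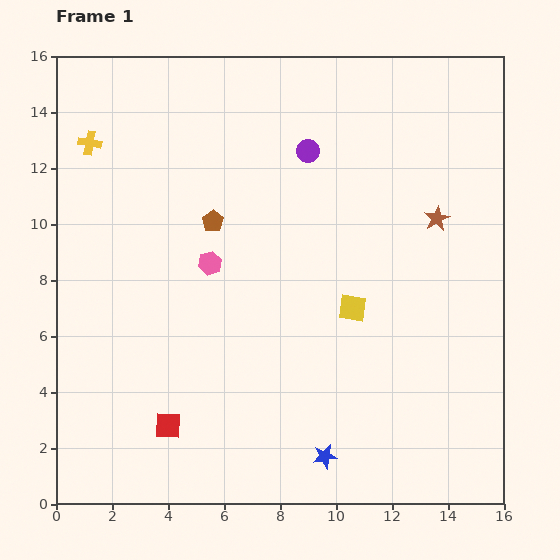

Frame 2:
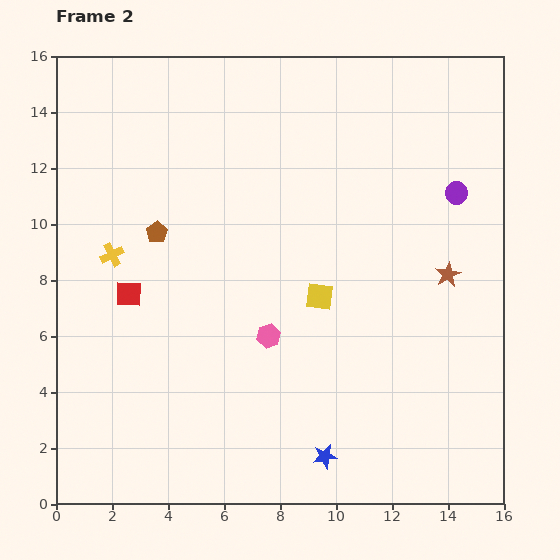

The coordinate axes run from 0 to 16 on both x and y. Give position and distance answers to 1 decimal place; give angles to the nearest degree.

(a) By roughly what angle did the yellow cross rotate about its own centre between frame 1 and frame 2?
37° counter-clockwise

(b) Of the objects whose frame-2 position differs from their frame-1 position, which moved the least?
the yellow square

(moved 1.3)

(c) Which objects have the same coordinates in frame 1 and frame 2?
the blue star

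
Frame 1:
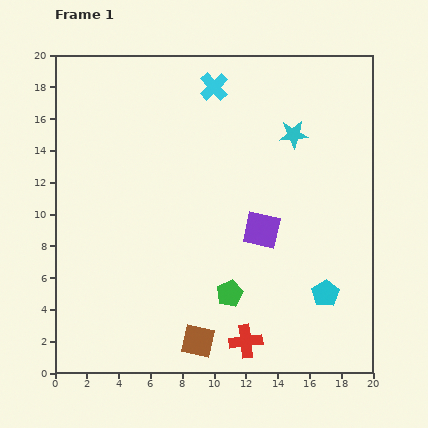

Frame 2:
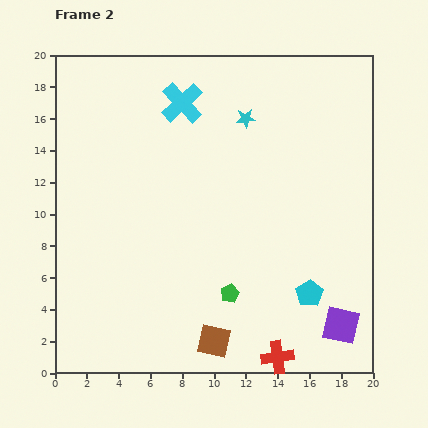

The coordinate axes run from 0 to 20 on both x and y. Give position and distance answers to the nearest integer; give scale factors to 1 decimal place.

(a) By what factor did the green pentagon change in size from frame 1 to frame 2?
0.7×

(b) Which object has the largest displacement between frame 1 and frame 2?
the purple square

(moved 8; next 3)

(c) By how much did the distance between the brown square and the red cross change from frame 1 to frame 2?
+1

Distance in frame 1: 3. Distance in frame 2: 4.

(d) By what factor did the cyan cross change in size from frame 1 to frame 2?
1.5×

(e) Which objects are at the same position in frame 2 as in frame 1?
the green pentagon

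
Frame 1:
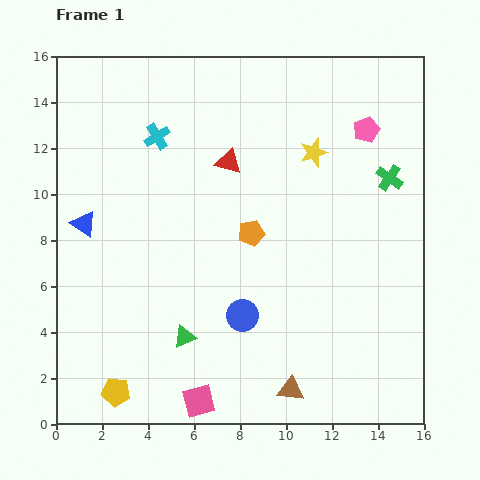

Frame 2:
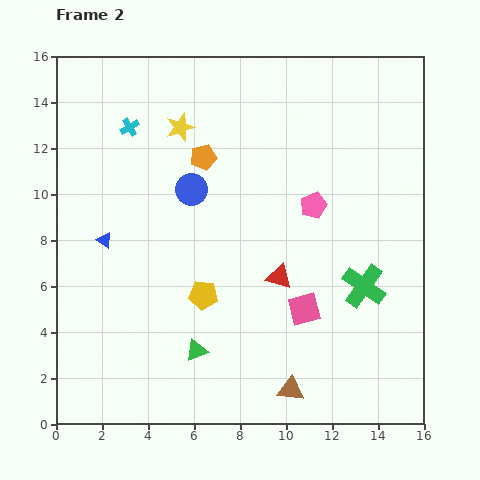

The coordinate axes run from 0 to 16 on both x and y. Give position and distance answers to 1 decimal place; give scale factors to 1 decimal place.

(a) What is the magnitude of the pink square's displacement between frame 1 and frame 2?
6.1

The pink square moved from (6.2, 1.0) to (10.8, 5.0), a distance of √(4.6² + 4.0²) ≈ 6.1.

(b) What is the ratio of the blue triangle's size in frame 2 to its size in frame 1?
0.6×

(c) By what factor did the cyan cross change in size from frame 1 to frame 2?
0.7×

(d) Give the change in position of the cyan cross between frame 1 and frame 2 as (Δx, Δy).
(-1.2, 0.4)

The cyan cross was at (4.4, 12.5) in frame 1 and (3.2, 12.9) in frame 2.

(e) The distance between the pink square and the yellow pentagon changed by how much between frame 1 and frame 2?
+0.8

Distance in frame 1: 3.6. Distance in frame 2: 4.4.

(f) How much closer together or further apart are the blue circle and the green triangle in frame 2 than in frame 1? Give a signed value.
+4.3

Distance in frame 1: 2.7. Distance in frame 2: 7.0.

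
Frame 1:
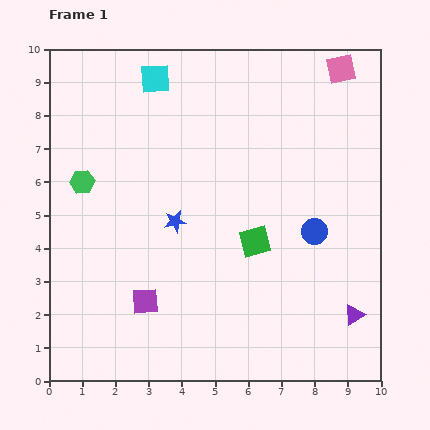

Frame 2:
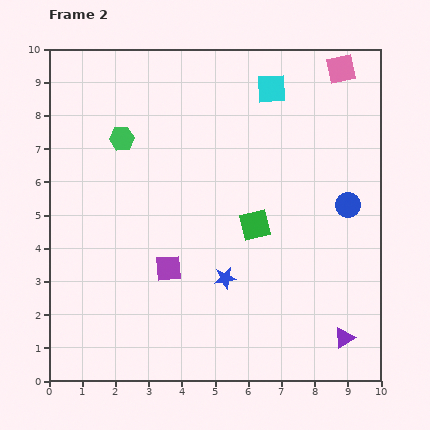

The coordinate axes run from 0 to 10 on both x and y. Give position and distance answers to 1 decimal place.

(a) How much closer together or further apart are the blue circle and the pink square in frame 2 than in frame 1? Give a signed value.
-0.9

Distance in frame 1: 5.0. Distance in frame 2: 4.1.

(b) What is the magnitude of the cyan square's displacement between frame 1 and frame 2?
3.5

The cyan square moved from (3.2, 9.1) to (6.7, 8.8), a distance of √(3.5² + 0.3²) ≈ 3.5.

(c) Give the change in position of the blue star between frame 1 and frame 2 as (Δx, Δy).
(1.5, -1.7)

The blue star was at (3.8, 4.8) in frame 1 and (5.3, 3.1) in frame 2.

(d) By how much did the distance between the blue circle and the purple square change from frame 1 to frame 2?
+0.2

Distance in frame 1: 5.5. Distance in frame 2: 5.7.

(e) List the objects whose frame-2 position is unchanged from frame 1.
the pink square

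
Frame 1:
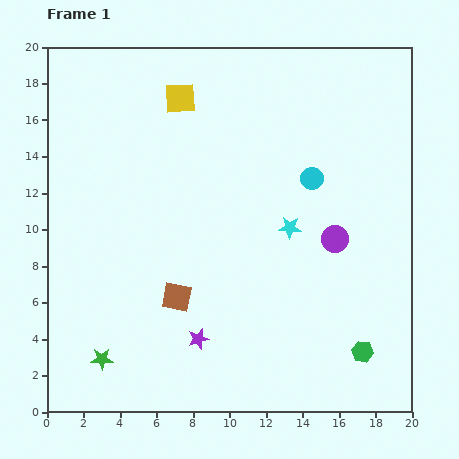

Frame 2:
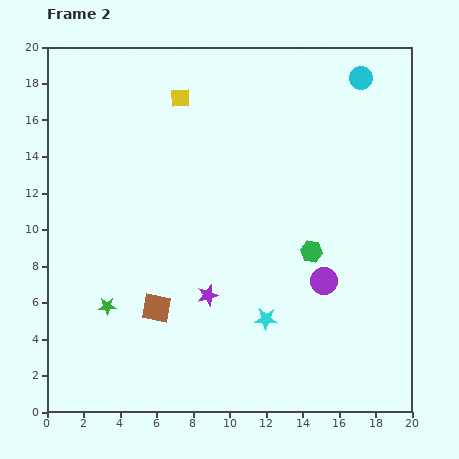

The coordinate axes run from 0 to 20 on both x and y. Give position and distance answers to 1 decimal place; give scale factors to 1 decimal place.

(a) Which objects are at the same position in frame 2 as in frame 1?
the yellow square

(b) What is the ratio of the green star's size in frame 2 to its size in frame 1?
0.8×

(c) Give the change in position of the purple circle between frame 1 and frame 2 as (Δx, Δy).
(-0.6, -2.3)

The purple circle was at (15.8, 9.5) in frame 1 and (15.2, 7.2) in frame 2.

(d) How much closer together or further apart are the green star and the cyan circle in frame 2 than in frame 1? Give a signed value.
+3.5

Distance in frame 1: 15.2. Distance in frame 2: 18.7.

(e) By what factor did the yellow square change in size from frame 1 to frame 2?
0.6×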